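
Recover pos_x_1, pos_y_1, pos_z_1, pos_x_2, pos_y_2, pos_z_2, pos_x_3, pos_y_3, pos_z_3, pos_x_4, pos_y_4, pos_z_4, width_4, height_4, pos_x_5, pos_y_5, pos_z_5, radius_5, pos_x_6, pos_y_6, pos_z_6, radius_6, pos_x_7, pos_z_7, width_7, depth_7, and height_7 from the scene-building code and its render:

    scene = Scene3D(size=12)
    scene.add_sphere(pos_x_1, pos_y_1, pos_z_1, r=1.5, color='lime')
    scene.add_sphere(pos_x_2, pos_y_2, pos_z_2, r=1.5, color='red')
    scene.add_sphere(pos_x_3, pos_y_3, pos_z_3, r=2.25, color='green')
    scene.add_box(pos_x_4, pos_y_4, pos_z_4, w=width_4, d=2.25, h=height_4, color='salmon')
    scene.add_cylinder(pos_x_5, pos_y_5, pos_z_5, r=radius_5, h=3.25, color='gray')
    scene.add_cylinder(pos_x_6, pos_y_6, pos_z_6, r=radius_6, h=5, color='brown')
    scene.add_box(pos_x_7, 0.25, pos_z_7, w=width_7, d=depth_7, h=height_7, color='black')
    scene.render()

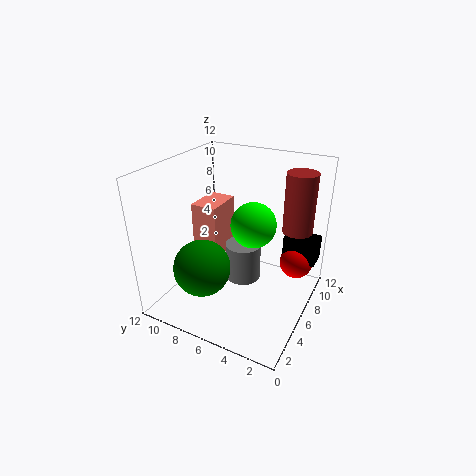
pos_x_1 = 2.5
pos_y_1 = 3
pos_z_1 = 9.5
pos_x_2 = 10
pos_y_2 = 2
pos_z_2 = 2.5
pos_x_3 = 2.75
pos_y_3 = 7.5
pos_z_3 = 4.5
pos_x_4 = 5.25
pos_y_4 = 7.75
pos_z_4 = 3.75
width_4 = 3.25
height_4 = 4.75
pos_x_5 = 6.5
pos_y_5 = 5.75
pos_z_5 = 2
radius_5 = 1.5
pos_x_6 = 8.5
pos_y_6 = 1.75
pos_z_6 = 6.5
radius_6 = 1.25
pos_x_7 = 9.5
pos_z_7 = 2.75
width_7 = 2
depth_7 = 3
height_7 = 2.25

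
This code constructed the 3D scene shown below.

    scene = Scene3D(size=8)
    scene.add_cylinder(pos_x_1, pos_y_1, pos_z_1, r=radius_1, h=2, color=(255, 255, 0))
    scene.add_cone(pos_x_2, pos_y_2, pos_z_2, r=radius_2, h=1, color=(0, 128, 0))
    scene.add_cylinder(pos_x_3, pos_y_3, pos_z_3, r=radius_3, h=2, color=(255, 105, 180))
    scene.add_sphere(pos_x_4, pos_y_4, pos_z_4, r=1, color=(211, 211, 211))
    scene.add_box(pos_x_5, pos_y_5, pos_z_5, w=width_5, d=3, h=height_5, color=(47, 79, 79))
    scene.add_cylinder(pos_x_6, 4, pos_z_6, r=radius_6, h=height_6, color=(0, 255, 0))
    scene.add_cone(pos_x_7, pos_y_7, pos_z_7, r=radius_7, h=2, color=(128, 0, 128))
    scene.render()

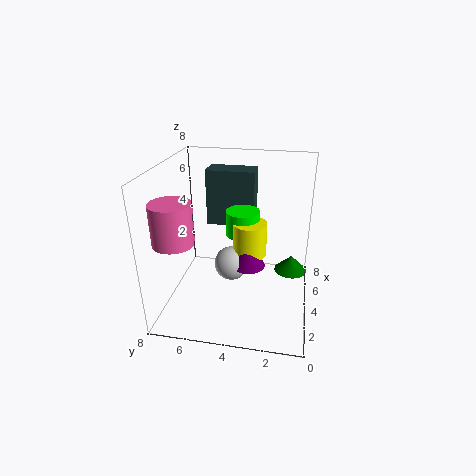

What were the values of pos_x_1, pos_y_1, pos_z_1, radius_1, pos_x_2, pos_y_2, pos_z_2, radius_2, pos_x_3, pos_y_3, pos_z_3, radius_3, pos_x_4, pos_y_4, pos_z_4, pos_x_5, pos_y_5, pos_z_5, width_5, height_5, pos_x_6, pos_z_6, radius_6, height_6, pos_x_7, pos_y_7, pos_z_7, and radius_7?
pos_x_1 = 5
pos_y_1 = 3.5
pos_z_1 = 2.5
radius_1 = 1
pos_x_2 = 6
pos_y_2 = 1
pos_z_2 = 1
radius_2 = 1
pos_x_3 = 1
pos_y_3 = 6.5
pos_z_3 = 5
radius_3 = 1
pos_x_4 = 4.5
pos_y_4 = 4.5
pos_z_4 = 2
pos_x_5 = 6.5
pos_y_5 = 3.5
pos_z_5 = 3.5
width_5 = 1.5
height_5 = 3.5
pos_x_6 = 5.5
pos_z_6 = 3.5
radius_6 = 1
height_6 = 1.5
pos_x_7 = 4.5
pos_y_7 = 3.5
pos_z_7 = 2
radius_7 = 1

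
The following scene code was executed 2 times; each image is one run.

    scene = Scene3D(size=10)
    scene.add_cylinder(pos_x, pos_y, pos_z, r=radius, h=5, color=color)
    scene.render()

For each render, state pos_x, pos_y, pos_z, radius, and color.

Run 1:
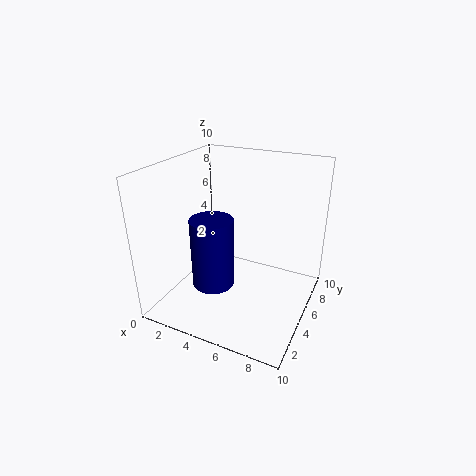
pos_x = 3.5
pos_y = 4
pos_z = 1.5
radius = 1.5
color = 'navy'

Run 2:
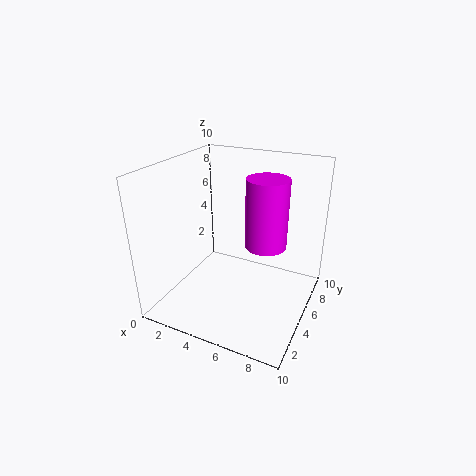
pos_x = 6.5
pos_y = 6.5
pos_z = 4
radius = 1.5
color = 'magenta'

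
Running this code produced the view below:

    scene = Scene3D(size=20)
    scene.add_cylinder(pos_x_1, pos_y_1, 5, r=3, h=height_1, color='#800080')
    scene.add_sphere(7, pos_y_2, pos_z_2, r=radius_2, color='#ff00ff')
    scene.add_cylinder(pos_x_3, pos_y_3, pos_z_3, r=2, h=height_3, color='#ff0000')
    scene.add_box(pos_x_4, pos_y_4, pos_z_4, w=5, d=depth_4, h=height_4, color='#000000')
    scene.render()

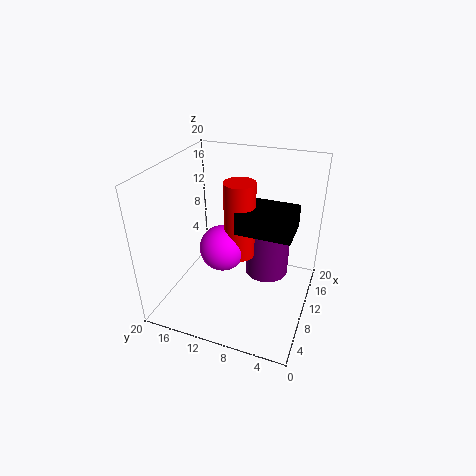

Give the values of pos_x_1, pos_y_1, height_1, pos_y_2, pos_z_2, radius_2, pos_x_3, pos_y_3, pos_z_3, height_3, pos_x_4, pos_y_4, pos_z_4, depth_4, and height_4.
pos_x_1 = 11; pos_y_1 = 6; height_1 = 7; pos_y_2 = 11; pos_z_2 = 10; radius_2 = 3; pos_x_3 = 8; pos_y_3 = 9; pos_z_3 = 9; height_3 = 10; pos_x_4 = 6; pos_y_4 = 2; pos_z_4 = 13; depth_4 = 7; height_4 = 3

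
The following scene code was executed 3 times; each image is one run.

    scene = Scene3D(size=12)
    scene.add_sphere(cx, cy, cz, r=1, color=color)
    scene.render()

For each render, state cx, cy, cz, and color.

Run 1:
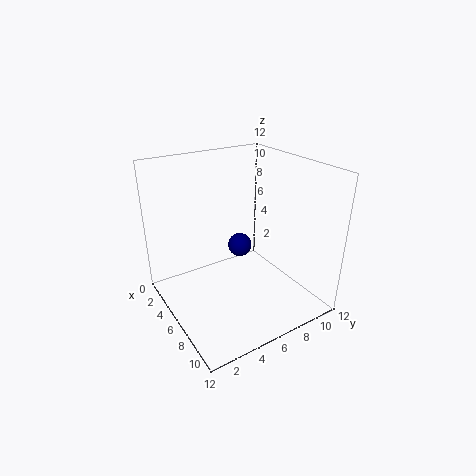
cx = 5.5, cy = 6.5, cz = 5, color = 'navy'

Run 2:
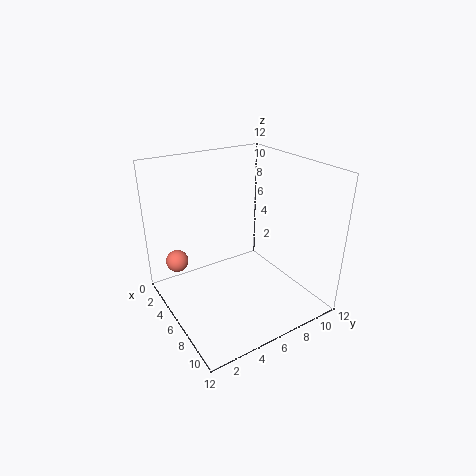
cx = 2, cy = 2, cz = 3, color = 'salmon'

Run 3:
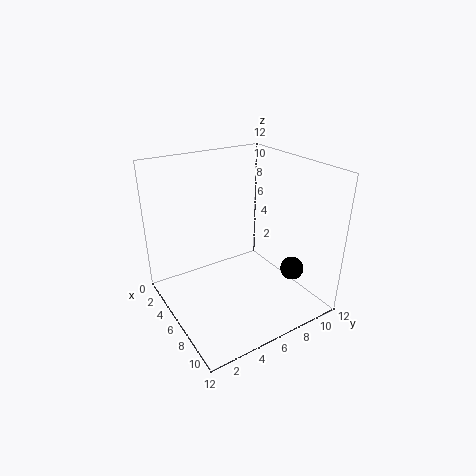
cx = 8.5, cy = 10, cz = 3, color = 'black'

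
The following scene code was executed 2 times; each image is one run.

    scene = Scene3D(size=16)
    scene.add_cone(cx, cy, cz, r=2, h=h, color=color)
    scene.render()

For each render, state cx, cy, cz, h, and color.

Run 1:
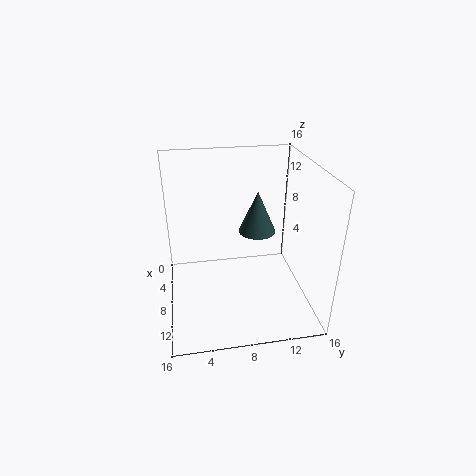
cx = 8.5; cy = 10; cz = 9; h = 4.5; color = 'darkslategray'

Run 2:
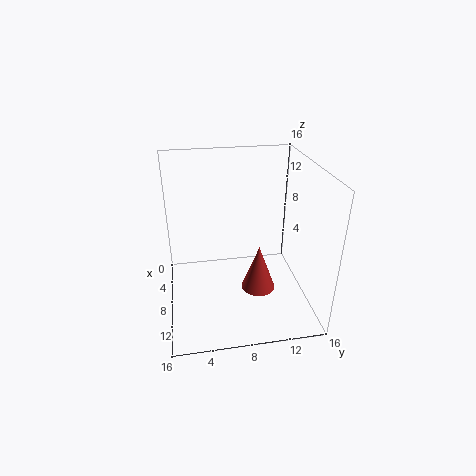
cx = 8; cy = 10.5; cz = 1; h = 5.5; color = 'brown'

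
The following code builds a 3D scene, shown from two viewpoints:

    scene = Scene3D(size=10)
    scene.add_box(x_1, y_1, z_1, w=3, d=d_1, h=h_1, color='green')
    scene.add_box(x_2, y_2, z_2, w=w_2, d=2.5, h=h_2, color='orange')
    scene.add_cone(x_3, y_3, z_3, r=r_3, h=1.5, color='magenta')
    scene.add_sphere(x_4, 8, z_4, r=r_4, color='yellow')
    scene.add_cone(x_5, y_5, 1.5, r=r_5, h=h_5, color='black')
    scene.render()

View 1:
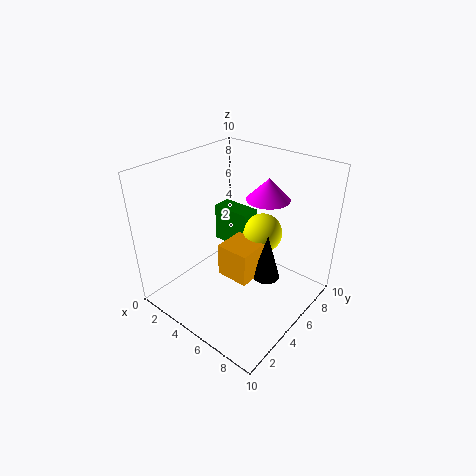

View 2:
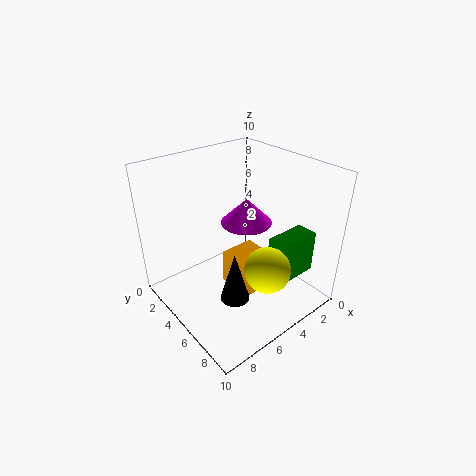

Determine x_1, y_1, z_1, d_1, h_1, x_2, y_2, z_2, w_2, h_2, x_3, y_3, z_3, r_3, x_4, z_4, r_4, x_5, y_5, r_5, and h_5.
x_1 = 1, y_1 = 7, z_1 = 2.5, d_1 = 1.5, h_1 = 3, x_2 = 3.5, y_2 = 4.5, z_2 = 1.5, w_2 = 2.5, h_2 = 2.5, x_3 = 6, y_3 = 7, z_3 = 7.5, r_3 = 1.5, x_4 = 5, z_4 = 4, r_4 = 1.5, x_5 = 6.5, y_5 = 6.5, r_5 = 1, h_5 = 3.5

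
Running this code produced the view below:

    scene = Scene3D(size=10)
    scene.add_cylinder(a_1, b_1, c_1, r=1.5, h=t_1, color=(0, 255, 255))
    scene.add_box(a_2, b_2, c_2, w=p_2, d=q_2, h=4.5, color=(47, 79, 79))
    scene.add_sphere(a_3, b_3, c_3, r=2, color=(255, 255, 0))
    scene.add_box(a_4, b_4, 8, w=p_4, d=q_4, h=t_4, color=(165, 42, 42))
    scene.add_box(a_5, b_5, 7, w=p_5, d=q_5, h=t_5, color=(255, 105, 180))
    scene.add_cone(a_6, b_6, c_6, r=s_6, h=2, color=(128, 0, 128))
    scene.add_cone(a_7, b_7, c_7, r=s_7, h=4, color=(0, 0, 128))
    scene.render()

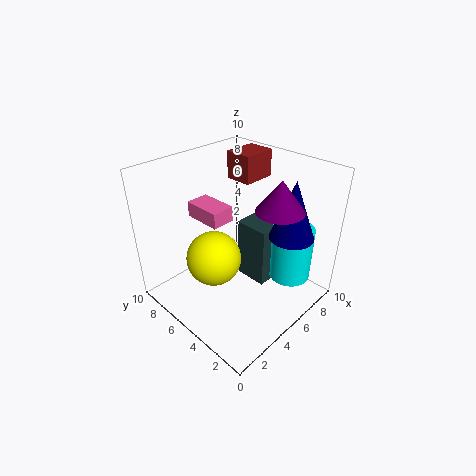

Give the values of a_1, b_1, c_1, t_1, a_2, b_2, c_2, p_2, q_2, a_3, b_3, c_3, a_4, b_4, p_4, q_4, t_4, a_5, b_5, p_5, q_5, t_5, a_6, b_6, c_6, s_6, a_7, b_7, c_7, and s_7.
a_1 = 8
b_1 = 2.5
c_1 = 1.5
t_1 = 4
a_2 = 6
b_2 = 3.5
c_2 = 1
p_2 = 2
q_2 = 2.5
a_3 = 4
b_3 = 6.5
c_3 = 3
a_4 = 7
b_4 = 6
p_4 = 2.5
q_4 = 2
t_4 = 2
a_5 = 2.5
b_5 = 4.5
p_5 = 1.5
q_5 = 2.5
t_5 = 1
a_6 = 5.5
b_6 = 2
c_6 = 8
s_6 = 1.5
a_7 = 7
b_7 = 2
c_7 = 5.5
s_7 = 1.5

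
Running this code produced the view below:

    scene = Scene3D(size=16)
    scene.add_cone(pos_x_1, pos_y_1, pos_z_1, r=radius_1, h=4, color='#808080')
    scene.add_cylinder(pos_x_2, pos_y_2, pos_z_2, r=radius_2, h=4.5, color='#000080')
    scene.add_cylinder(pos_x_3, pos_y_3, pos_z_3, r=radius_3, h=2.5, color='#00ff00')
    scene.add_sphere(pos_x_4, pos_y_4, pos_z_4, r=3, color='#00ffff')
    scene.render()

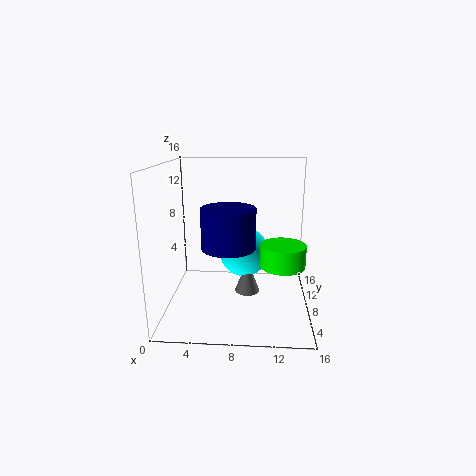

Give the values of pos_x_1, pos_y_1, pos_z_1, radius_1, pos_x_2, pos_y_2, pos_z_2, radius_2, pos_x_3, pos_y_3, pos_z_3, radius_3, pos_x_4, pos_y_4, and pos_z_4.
pos_x_1 = 9; pos_y_1 = 10; pos_z_1 = 0.5; radius_1 = 1.5; pos_x_2 = 7; pos_y_2 = 7.5; pos_z_2 = 7; radius_2 = 3; pos_x_3 = 13; pos_y_3 = 7.5; pos_z_3 = 5; radius_3 = 2.5; pos_x_4 = 8.5; pos_y_4 = 11.5; pos_z_4 = 5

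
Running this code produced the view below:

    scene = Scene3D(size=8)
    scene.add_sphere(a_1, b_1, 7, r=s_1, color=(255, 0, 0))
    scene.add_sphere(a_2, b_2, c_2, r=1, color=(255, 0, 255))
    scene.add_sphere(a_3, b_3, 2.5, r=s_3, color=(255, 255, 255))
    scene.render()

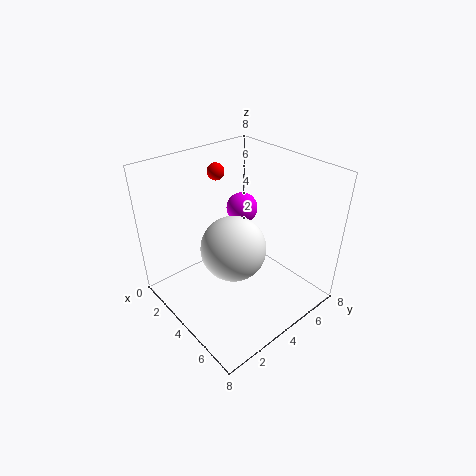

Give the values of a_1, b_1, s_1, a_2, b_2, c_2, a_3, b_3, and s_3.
a_1 = 1.5
b_1 = 4.5
s_1 = 0.5
a_2 = 1.5
b_2 = 6.5
c_2 = 4
a_3 = 3
b_3 = 4.5
s_3 = 2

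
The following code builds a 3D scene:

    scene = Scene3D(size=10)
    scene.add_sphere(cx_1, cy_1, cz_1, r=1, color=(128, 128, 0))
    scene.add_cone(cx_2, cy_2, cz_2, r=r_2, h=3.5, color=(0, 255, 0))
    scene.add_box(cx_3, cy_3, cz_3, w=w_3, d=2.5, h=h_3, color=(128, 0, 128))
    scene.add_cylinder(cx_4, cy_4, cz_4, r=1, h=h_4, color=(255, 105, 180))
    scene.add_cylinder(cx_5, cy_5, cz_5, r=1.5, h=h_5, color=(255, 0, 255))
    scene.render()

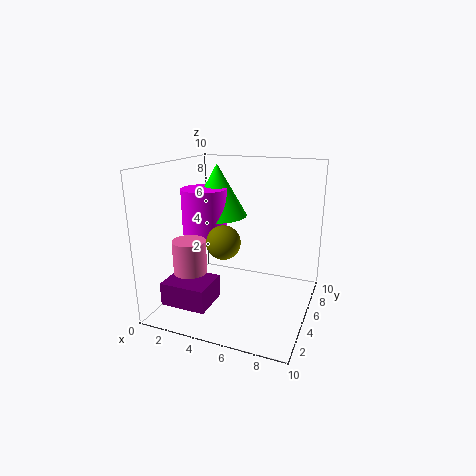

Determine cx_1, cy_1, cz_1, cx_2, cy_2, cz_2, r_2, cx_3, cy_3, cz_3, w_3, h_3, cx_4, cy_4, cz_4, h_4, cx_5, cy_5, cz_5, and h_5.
cx_1 = 5.5; cy_1 = 1.5; cz_1 = 6; cx_2 = 3.5; cy_2 = 5; cz_2 = 6.5; r_2 = 2; cx_3 = 1.5; cy_3 = 0.5; cz_3 = 1.5; w_3 = 3; h_3 = 1.5; cx_4 = 3.5; cy_4 = 1; cz_4 = 4; h_4 = 2; cx_5 = 3; cy_5 = 4; cz_5 = 5.5; h_5 = 3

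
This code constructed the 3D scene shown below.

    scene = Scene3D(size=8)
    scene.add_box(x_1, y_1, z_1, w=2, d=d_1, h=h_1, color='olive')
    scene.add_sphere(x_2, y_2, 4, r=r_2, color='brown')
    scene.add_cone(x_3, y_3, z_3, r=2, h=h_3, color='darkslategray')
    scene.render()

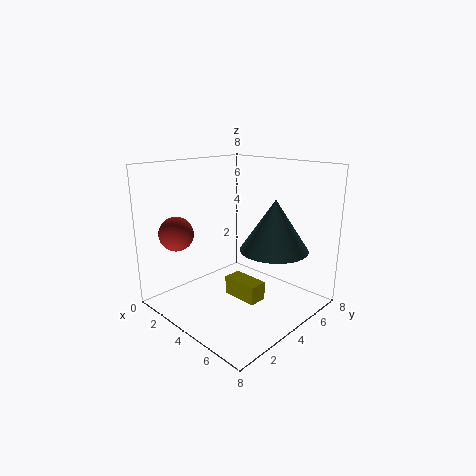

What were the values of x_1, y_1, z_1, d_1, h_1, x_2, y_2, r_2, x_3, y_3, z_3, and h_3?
x_1 = 4; y_1 = 3; z_1 = 1; d_1 = 1; h_1 = 1; x_2 = 1; y_2 = 2; r_2 = 1; x_3 = 5; y_3 = 6; z_3 = 3; h_3 = 3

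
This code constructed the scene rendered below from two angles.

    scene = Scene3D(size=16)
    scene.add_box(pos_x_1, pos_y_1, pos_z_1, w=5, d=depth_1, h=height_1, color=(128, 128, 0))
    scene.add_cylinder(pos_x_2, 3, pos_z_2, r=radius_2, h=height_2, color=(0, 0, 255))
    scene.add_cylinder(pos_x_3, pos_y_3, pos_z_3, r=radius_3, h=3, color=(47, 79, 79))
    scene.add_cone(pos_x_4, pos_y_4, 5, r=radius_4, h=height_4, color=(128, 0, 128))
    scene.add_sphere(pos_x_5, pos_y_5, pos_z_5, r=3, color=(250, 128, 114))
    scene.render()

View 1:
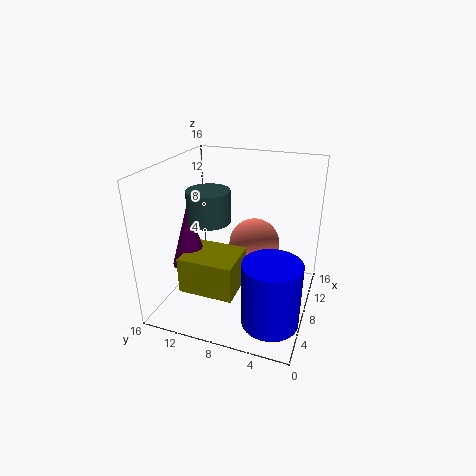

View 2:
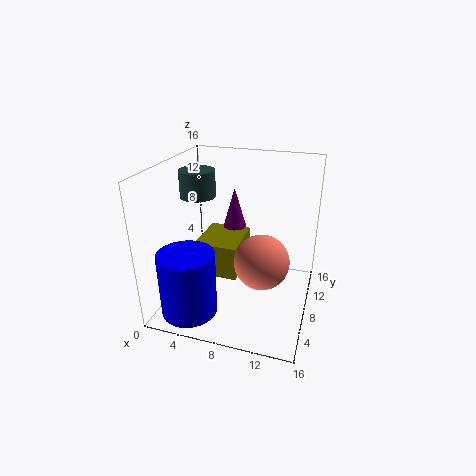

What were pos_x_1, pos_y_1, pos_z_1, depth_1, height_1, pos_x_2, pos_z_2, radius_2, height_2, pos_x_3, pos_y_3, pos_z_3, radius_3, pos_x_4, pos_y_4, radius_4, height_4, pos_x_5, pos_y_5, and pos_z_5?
pos_x_1 = 3; pos_y_1 = 7; pos_z_1 = 3; depth_1 = 6; height_1 = 4; pos_x_2 = 4; pos_z_2 = 1; radius_2 = 3; height_2 = 7; pos_x_3 = 3; pos_y_3 = 9; pos_z_3 = 12; radius_3 = 2; pos_x_4 = 6; pos_y_4 = 13; radius_4 = 2; height_4 = 7; pos_x_5 = 11; pos_y_5 = 7; pos_z_5 = 6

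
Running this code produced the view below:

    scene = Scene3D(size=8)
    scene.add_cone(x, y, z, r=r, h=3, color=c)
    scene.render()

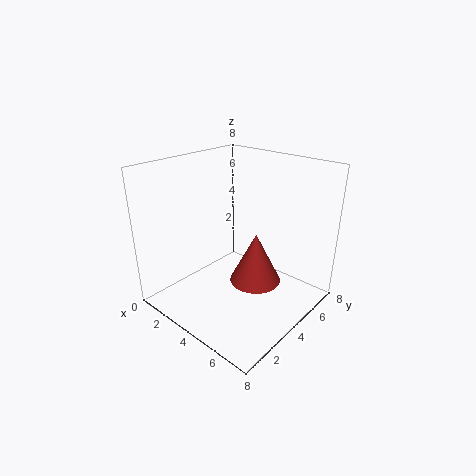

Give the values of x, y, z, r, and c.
x = 4.5, y = 5, z = 1, r = 1.5, c = 'brown'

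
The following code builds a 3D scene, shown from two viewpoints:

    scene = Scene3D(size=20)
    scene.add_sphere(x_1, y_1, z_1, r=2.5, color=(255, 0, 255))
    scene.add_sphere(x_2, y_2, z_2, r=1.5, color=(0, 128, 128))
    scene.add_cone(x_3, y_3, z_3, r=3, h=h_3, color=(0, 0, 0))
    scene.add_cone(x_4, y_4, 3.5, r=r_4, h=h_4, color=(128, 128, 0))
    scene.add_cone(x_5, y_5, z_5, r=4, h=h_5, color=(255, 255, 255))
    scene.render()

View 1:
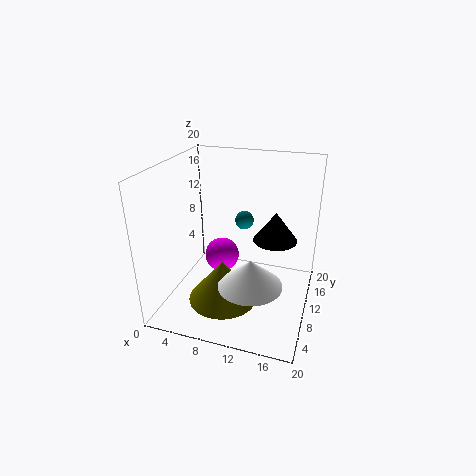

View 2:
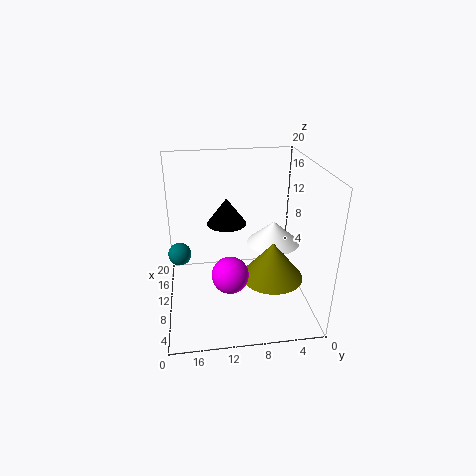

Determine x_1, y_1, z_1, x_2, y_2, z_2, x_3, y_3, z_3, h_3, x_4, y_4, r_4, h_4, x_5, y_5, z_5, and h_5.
x_1 = 7
y_1 = 11.5
z_1 = 6
x_2 = 8.5
y_2 = 18
z_2 = 9
x_3 = 15
y_3 = 11
z_3 = 10
h_3 = 4
x_4 = 9.5
y_4 = 5
r_4 = 4.5
h_4 = 5.5
x_5 = 13.5
y_5 = 4
z_5 = 7
h_5 = 3.5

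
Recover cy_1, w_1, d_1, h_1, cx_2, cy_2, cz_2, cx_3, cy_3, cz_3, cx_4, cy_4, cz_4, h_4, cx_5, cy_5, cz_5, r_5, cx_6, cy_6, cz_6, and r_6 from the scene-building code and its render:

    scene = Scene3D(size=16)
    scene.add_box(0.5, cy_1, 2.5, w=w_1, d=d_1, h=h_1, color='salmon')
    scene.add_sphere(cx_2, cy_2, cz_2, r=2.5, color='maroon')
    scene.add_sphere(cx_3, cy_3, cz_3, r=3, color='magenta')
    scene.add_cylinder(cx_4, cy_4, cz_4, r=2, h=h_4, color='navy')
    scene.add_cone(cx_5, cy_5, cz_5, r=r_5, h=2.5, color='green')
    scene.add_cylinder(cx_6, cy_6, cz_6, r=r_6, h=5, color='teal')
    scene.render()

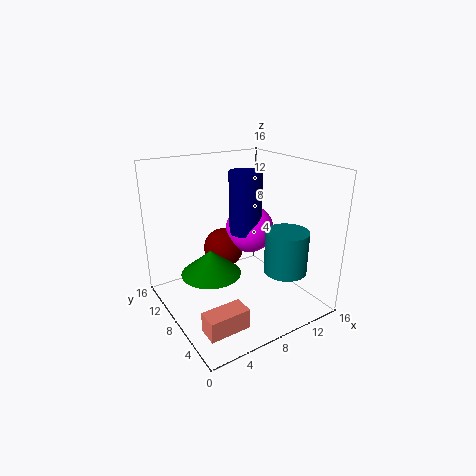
cy_1 = 0.5, w_1 = 4, d_1 = 2, h_1 = 2, cx_2 = 9, cy_2 = 13, cz_2 = 4.5, cx_3 = 12, cy_3 = 11.5, cz_3 = 7, cx_4 = 11, cy_4 = 11, cz_4 = 7, h_4 = 7.5, cx_5 = 3.5, cy_5 = 6, cz_5 = 6, r_5 = 3, cx_6 = 13, cy_6 = 5.5, cz_6 = 3.5, r_6 = 2.5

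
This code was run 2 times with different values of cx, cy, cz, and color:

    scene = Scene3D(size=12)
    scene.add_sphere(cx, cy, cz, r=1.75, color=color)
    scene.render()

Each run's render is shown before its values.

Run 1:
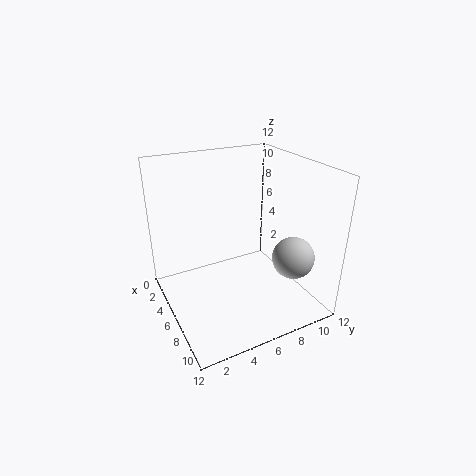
cx = 8.75, cy = 9.75, cz = 4.5, color = 'lightgray'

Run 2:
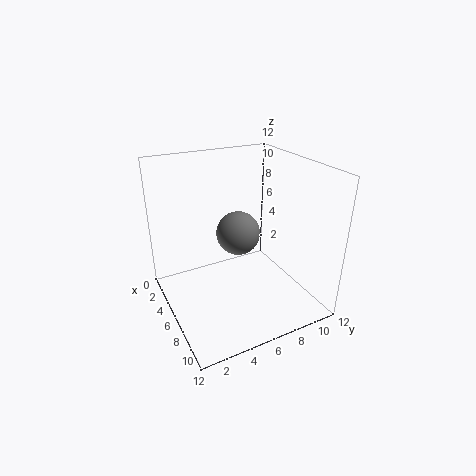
cx = 6.5, cy = 5.75, cz = 6.75, color = 'gray'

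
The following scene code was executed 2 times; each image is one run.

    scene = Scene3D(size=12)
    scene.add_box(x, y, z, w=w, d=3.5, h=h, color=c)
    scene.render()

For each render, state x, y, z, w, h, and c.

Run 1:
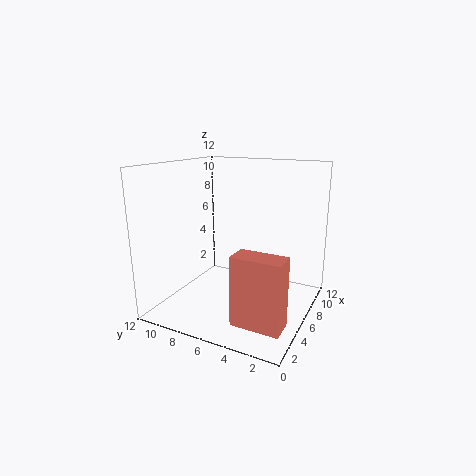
x = 0.25
y = 0.25
z = 1.75
w = 1.75
h = 5
c = 'salmon'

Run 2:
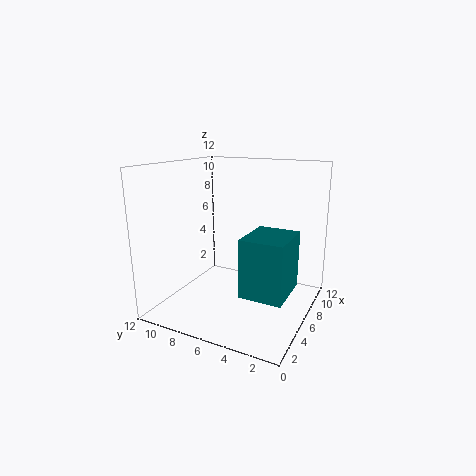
x = 3.5
y = 1.25
z = 2
w = 4.25
h = 4.75
c = 'teal'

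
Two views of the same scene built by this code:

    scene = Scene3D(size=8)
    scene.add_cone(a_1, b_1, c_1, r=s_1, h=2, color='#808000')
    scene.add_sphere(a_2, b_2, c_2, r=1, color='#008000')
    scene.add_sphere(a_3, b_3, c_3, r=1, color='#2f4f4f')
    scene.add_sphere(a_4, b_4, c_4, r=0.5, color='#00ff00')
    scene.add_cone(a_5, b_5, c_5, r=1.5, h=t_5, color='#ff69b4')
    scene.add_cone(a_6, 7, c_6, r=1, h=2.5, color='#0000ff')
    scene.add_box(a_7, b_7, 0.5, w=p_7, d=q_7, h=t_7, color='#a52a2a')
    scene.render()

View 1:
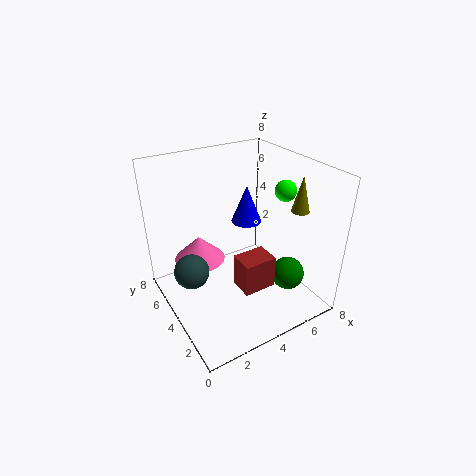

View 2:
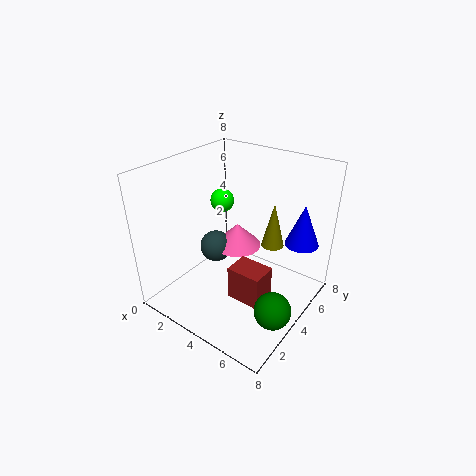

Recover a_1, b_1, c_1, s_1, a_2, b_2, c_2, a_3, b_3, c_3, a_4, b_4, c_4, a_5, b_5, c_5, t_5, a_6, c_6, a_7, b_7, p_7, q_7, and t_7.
a_1 = 7; b_1 = 2.5; c_1 = 5.5; s_1 = 0.5; a_2 = 7; b_2 = 3; c_2 = 1; a_3 = 1.5; b_3 = 5; c_3 = 2; a_4 = 5; b_4 = 1.5; c_4 = 7.5; a_5 = 2.5; b_5 = 6; c_5 = 2; t_5 = 1.5; a_6 = 6.5; c_6 = 3; a_7 = 4; b_7 = 3; p_7 = 2; q_7 = 1.5; t_7 = 2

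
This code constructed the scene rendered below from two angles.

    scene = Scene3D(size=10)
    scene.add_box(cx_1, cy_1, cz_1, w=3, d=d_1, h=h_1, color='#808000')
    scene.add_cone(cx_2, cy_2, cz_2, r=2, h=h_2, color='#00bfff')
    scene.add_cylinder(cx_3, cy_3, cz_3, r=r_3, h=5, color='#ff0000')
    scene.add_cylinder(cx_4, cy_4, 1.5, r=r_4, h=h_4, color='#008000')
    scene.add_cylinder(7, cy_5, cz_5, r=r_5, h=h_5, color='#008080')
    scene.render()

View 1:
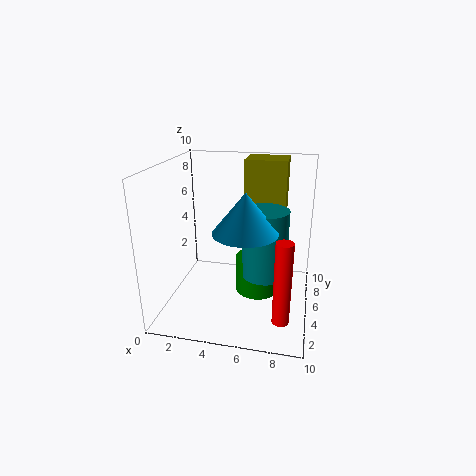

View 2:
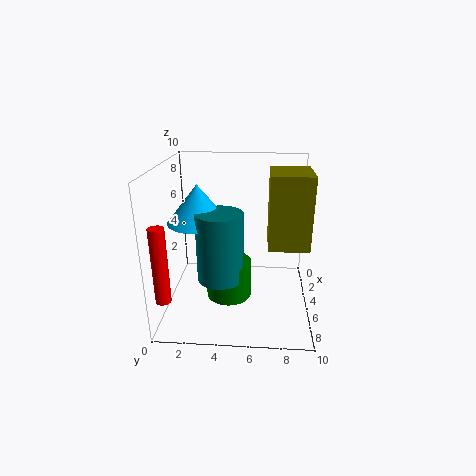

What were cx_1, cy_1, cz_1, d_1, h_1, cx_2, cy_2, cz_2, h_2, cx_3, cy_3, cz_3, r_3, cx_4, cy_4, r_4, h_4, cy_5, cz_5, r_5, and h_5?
cx_1 = 5
cy_1 = 7
cz_1 = 5.5
d_1 = 2.5
h_1 = 4.5
cx_2 = 6
cy_2 = 2.5
cz_2 = 6.5
h_2 = 2.5
cx_3 = 8.5
cy_3 = 0.5
cz_3 = 2
r_3 = 0.5
cx_4 = 6.5
cy_4 = 4.5
r_4 = 1.5
h_4 = 2.5
cy_5 = 4
cz_5 = 3
r_5 = 1.5
h_5 = 4.5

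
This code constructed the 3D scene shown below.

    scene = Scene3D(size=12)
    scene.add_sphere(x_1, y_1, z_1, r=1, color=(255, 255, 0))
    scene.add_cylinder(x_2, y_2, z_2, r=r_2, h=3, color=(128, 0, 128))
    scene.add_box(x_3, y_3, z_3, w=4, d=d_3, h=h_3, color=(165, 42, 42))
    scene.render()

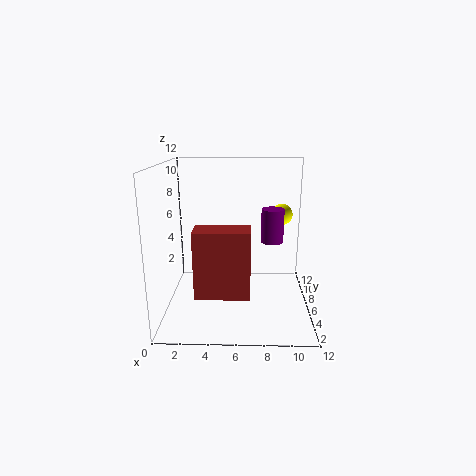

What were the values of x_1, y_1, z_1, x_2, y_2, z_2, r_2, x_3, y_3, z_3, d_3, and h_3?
x_1 = 10, y_1 = 10, z_1 = 7, x_2 = 9, y_2 = 8, z_2 = 5, r_2 = 1, x_3 = 3, y_3 = 1, z_3 = 3, d_3 = 2, h_3 = 5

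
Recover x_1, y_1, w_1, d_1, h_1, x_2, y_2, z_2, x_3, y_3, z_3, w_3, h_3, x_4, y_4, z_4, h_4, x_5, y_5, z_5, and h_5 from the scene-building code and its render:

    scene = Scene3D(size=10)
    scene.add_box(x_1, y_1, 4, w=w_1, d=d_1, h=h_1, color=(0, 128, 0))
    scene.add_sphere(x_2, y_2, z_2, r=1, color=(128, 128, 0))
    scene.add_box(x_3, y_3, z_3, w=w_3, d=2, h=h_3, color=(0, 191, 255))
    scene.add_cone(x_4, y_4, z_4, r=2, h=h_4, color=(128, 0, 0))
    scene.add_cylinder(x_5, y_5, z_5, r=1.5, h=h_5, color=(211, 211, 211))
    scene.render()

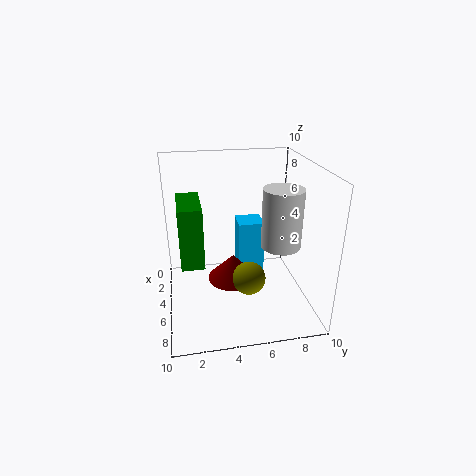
x_1 = 3.5
y_1 = 1
w_1 = 3.5
d_1 = 1.5
h_1 = 4
x_2 = 8.5
y_2 = 5
z_2 = 4
x_3 = 1
y_3 = 5.5
z_3 = 0.5
w_3 = 2
h_3 = 4.5
x_4 = 3
y_4 = 5
z_4 = 0.5
h_4 = 2
x_5 = 4
y_5 = 8.5
z_5 = 3.5
h_5 = 4.5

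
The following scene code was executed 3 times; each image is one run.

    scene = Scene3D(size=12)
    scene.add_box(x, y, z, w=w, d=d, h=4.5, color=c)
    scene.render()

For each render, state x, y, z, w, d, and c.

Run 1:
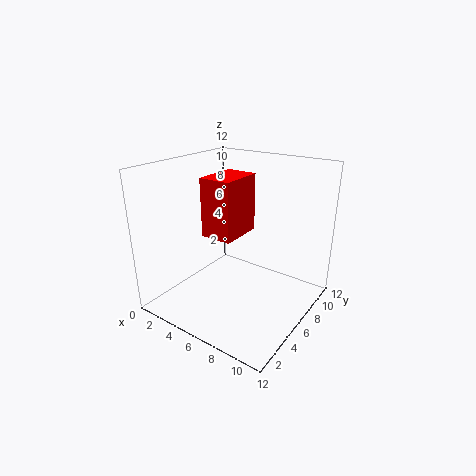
x = 4.75; y = 3; z = 7; w = 2.5; d = 3.5; c = 'red'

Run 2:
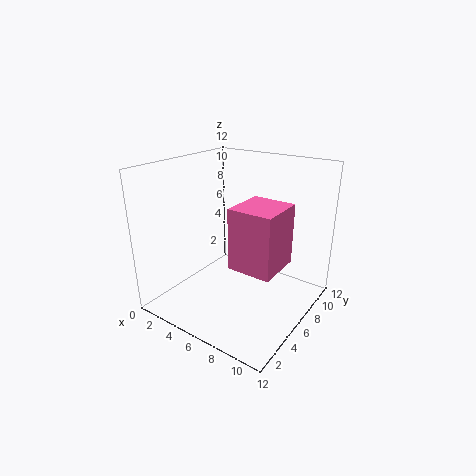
x = 7.75; y = 2.25; z = 5.5; w = 3.25; d = 3.5; c = 'hotpink'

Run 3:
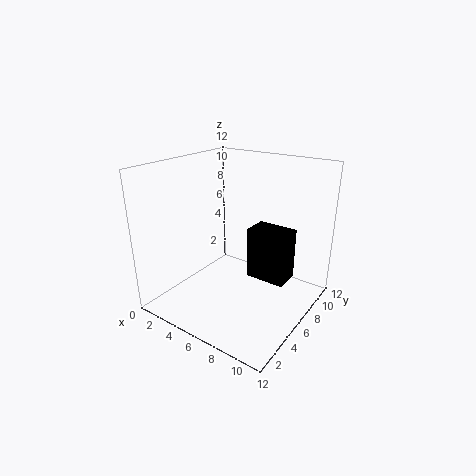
x = 6.25; y = 7; z = 2; w = 3.5; d = 2.25; c = 'black'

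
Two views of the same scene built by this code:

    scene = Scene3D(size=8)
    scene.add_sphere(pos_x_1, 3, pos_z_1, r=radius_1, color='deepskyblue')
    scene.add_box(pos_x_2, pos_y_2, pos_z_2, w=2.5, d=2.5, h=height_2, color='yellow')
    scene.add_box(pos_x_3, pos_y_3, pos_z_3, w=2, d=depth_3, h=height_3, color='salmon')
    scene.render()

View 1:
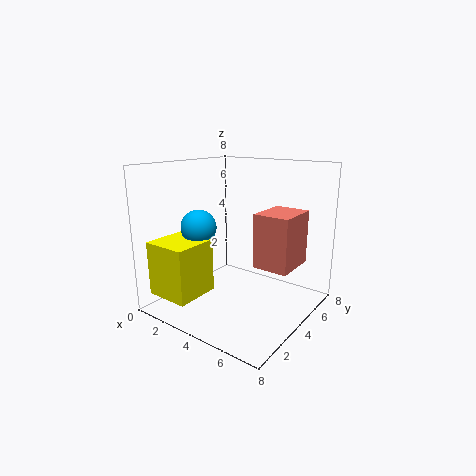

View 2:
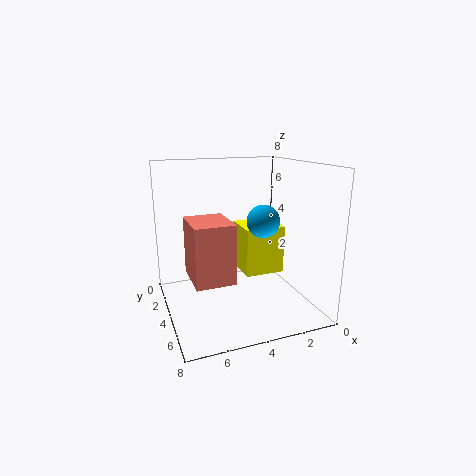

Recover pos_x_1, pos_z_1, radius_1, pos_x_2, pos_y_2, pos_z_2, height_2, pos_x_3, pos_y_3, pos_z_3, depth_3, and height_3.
pos_x_1 = 2
pos_z_1 = 4.5
radius_1 = 1
pos_x_2 = 0.5
pos_y_2 = 0.5
pos_z_2 = 1
height_2 = 3
pos_x_3 = 5
pos_y_3 = 4
pos_z_3 = 2.5
depth_3 = 2.5
height_3 = 3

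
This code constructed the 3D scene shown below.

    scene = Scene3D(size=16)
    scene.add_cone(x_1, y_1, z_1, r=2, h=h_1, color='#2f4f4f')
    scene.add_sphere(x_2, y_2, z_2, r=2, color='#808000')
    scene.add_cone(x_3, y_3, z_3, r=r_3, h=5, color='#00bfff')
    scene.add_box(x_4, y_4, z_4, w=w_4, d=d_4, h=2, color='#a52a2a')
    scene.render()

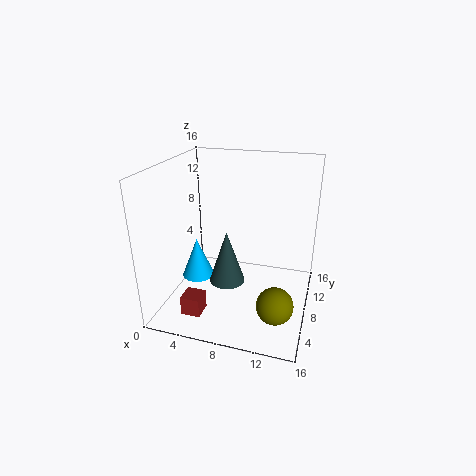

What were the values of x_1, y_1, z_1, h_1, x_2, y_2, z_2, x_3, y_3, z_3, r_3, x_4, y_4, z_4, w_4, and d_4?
x_1 = 7, y_1 = 7, z_1 = 3, h_1 = 6, x_2 = 13, y_2 = 5, z_2 = 2, x_3 = 2, y_3 = 10, z_3 = 1, r_3 = 2, x_4 = 4, y_4 = 1, z_4 = 2, w_4 = 2, d_4 = 2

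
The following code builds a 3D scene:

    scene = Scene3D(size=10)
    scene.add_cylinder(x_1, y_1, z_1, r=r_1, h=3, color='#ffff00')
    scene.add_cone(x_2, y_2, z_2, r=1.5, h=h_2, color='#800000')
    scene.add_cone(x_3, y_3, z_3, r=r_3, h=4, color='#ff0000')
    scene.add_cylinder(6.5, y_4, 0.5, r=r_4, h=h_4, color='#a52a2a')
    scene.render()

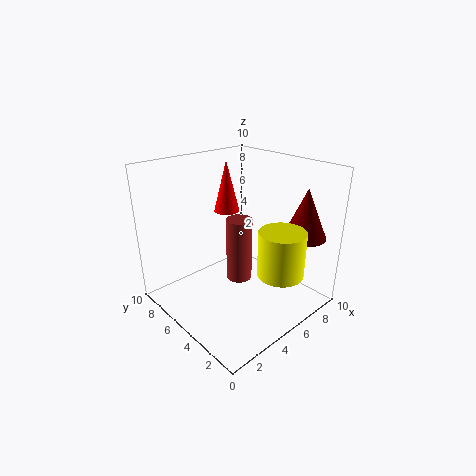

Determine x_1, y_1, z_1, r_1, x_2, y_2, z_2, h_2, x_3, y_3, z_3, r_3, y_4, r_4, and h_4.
x_1 = 5.5; y_1 = 1.5; z_1 = 3.5; r_1 = 1.5; x_2 = 8.5; y_2 = 2; z_2 = 5; h_2 = 3.5; x_3 = 7; y_3 = 8.5; z_3 = 5.5; r_3 = 1; y_4 = 6.5; r_4 = 1; h_4 = 5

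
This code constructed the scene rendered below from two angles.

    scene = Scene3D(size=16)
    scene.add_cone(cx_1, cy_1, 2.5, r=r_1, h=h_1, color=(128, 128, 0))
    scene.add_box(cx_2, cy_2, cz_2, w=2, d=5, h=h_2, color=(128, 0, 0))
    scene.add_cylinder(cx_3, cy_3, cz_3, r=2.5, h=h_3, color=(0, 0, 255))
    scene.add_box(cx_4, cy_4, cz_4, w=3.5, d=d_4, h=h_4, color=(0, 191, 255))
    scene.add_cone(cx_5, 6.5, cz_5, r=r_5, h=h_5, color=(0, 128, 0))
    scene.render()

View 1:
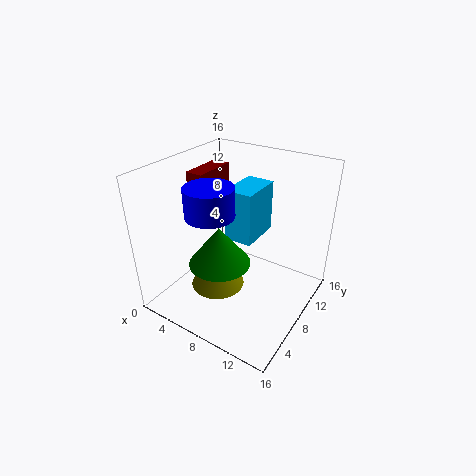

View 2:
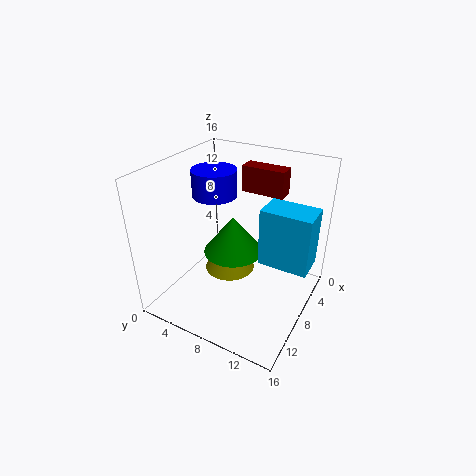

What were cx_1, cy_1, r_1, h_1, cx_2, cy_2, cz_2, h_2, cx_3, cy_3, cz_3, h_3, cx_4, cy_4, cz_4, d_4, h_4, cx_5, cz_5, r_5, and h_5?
cx_1 = 6.5
cy_1 = 6
r_1 = 3
h_1 = 4
cx_2 = 2.5
cy_2 = 6.5
cz_2 = 12
h_2 = 3
cx_3 = 7
cy_3 = 4.5
cz_3 = 12
h_3 = 3
cx_4 = 4.5
cy_4 = 10.5
cz_4 = 5.5
d_4 = 5.5
h_4 = 6.5
cx_5 = 6.5
cz_5 = 5
r_5 = 3.5
h_5 = 4.5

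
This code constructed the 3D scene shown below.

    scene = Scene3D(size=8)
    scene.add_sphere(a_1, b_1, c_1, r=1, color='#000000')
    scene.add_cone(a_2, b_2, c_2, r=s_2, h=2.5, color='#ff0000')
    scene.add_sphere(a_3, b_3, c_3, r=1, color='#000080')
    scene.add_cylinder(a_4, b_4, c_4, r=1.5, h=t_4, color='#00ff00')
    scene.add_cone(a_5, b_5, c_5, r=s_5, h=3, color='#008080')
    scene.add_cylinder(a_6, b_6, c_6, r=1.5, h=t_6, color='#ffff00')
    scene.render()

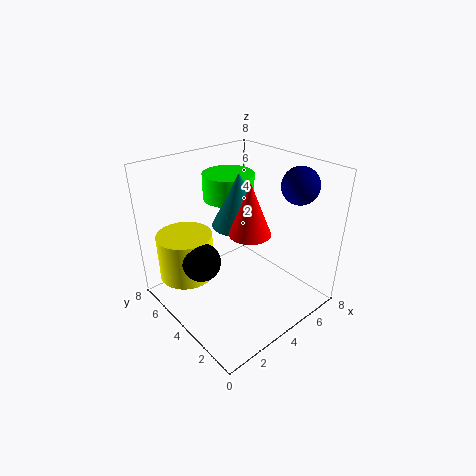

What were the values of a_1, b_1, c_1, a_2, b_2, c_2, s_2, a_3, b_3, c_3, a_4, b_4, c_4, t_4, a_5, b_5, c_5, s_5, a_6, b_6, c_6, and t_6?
a_1 = 1.5; b_1 = 4; c_1 = 3.5; a_2 = 3; b_2 = 2; c_2 = 5.5; s_2 = 1; a_3 = 6.5; b_3 = 2; c_3 = 7; a_4 = 5; b_4 = 6; c_4 = 5.5; t_4 = 1.5; a_5 = 4.5; b_5 = 4.5; c_5 = 4.5; s_5 = 1.5; a_6 = 1.5; b_6 = 5.5; c_6 = 2; t_6 = 2.5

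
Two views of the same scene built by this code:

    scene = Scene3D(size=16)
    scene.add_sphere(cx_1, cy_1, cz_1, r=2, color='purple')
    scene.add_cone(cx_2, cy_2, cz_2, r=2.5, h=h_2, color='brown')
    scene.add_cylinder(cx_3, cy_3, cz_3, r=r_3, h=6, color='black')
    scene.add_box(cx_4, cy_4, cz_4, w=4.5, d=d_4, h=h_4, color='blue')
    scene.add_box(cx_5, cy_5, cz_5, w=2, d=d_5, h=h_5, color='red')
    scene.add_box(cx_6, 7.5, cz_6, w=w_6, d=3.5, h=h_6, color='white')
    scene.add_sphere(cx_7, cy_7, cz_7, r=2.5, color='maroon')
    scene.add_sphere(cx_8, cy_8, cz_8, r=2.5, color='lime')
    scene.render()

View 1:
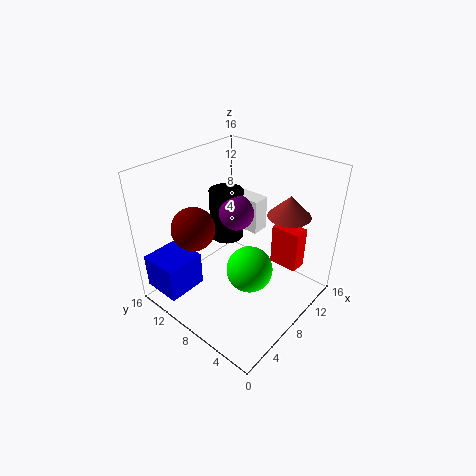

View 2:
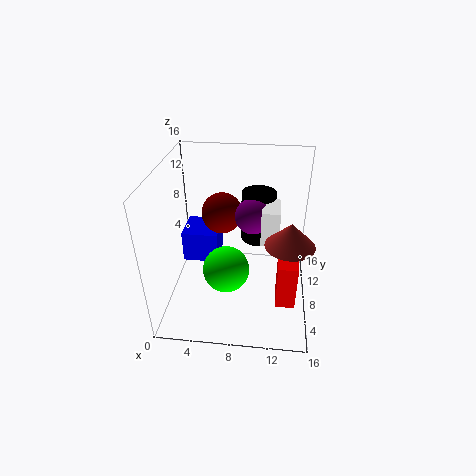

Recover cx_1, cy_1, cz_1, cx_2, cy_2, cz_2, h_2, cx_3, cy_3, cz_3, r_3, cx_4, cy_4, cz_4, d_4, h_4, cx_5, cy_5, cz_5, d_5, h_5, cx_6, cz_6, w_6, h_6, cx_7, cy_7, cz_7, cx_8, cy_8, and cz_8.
cx_1 = 9.5, cy_1 = 9.5, cz_1 = 10, cx_2 = 13.5, cy_2 = 5, cz_2 = 9.5, h_2 = 2.5, cx_3 = 10, cy_3 = 11.5, cz_3 = 6, r_3 = 2, cx_4 = 0.5, cy_4 = 11, cz_4 = 2, d_4 = 4.5, h_4 = 4, cx_5 = 12.5, cy_5 = 3, cz_5 = 3, d_5 = 3.5, h_5 = 5, cx_6 = 10.5, cz_6 = 7.5, w_6 = 2, h_6 = 4, cx_7 = 5.5, cy_7 = 12.5, cz_7 = 8.5, cx_8 = 7, cy_8 = 5.5, cz_8 = 5.5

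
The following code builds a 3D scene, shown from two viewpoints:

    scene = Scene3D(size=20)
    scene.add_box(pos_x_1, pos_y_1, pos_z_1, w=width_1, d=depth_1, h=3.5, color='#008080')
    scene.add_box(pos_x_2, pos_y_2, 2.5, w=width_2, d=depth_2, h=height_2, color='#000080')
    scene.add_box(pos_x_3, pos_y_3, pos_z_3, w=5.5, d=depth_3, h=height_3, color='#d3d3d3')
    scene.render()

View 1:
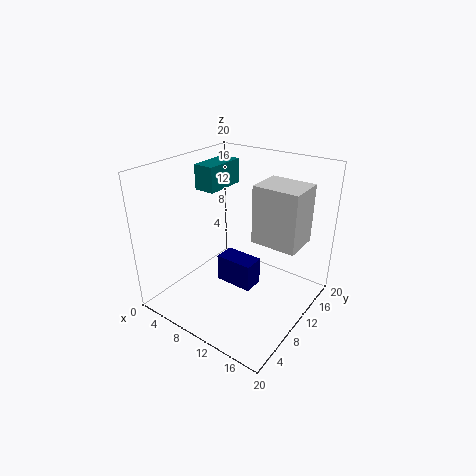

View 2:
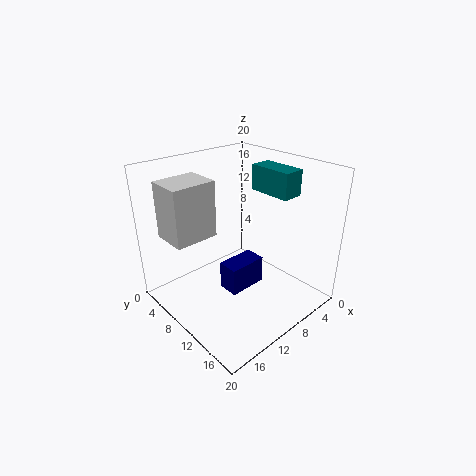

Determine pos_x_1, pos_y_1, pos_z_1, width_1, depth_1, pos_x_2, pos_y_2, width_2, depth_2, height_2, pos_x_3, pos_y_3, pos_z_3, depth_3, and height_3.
pos_x_1 = 3.5; pos_y_1 = 9; pos_z_1 = 16; width_1 = 3; depth_1 = 6; pos_x_2 = 7; pos_y_2 = 9; width_2 = 5.5; depth_2 = 3; height_2 = 4; pos_x_3 = 14.5; pos_y_3 = 6.5; pos_z_3 = 12.5; depth_3 = 4.5; height_3 = 7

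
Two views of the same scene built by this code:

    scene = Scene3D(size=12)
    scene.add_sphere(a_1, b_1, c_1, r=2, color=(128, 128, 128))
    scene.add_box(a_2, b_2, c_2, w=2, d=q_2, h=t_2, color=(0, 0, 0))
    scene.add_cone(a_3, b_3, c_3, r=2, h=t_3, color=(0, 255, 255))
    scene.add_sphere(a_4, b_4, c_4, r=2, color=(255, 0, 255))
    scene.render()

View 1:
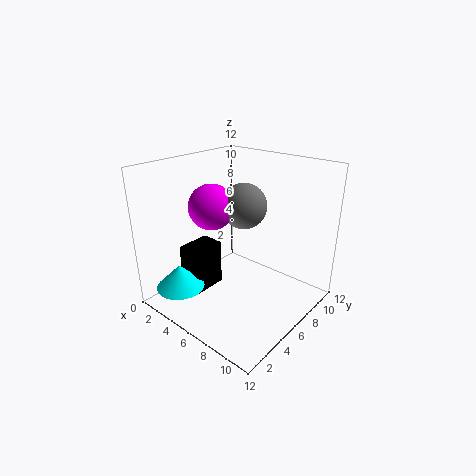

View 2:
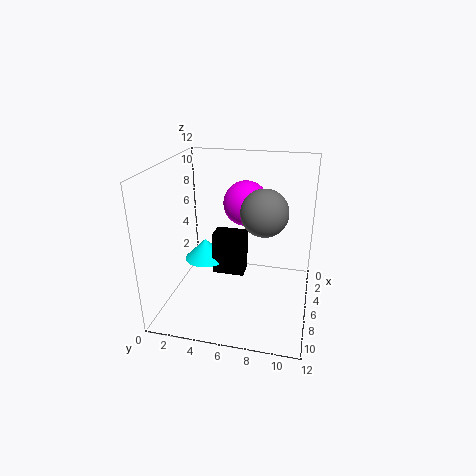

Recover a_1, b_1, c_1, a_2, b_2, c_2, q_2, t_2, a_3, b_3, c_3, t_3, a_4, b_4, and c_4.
a_1 = 5; b_1 = 8; c_1 = 8; a_2 = 2; b_2 = 3; c_2 = 1; q_2 = 3; t_2 = 4; a_3 = 3; b_3 = 2; c_3 = 2; t_3 = 2; a_4 = 3; b_4 = 6; c_4 = 8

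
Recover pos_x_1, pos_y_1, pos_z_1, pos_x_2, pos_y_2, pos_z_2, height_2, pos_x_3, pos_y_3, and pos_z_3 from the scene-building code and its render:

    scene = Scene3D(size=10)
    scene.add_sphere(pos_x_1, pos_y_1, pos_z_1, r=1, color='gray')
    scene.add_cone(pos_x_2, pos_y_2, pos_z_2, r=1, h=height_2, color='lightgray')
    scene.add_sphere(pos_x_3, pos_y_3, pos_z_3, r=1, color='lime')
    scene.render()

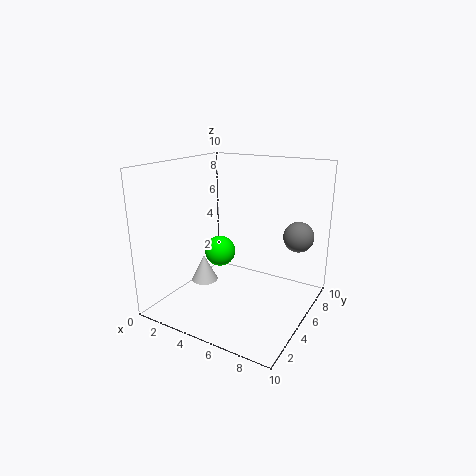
pos_x_1 = 9; pos_y_1 = 6; pos_z_1 = 5.5; pos_x_2 = 2; pos_y_2 = 5; pos_z_2 = 1; height_2 = 2; pos_x_3 = 4.5; pos_y_3 = 3.5; pos_z_3 = 4.5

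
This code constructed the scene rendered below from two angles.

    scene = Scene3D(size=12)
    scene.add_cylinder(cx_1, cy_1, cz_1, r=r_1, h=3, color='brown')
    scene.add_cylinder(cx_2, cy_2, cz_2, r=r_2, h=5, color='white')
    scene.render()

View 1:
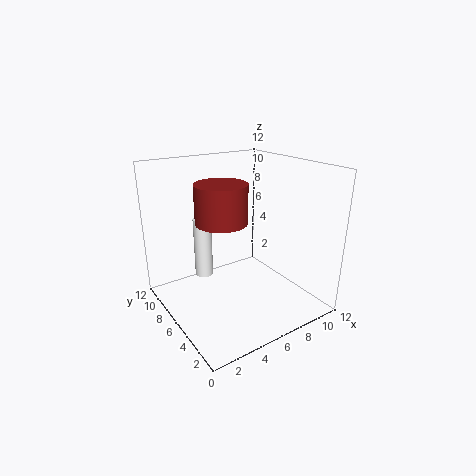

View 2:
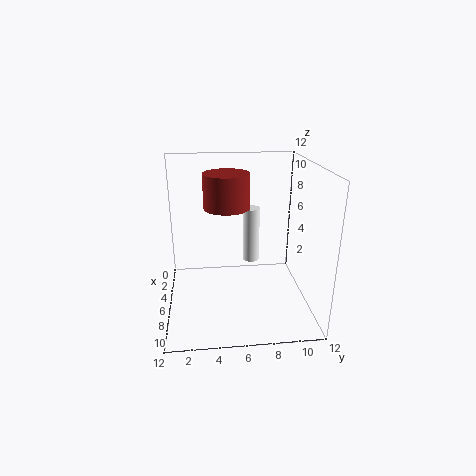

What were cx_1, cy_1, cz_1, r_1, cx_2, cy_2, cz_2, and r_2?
cx_1 = 4; cy_1 = 5.25; cz_1 = 8; r_1 = 2; cx_2 = 3.5; cy_2 = 7.5; cz_2 = 2.75; r_2 = 0.75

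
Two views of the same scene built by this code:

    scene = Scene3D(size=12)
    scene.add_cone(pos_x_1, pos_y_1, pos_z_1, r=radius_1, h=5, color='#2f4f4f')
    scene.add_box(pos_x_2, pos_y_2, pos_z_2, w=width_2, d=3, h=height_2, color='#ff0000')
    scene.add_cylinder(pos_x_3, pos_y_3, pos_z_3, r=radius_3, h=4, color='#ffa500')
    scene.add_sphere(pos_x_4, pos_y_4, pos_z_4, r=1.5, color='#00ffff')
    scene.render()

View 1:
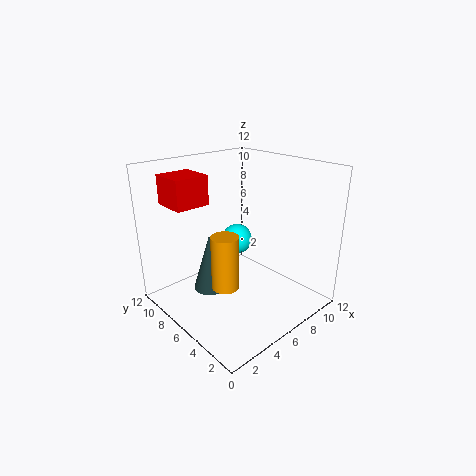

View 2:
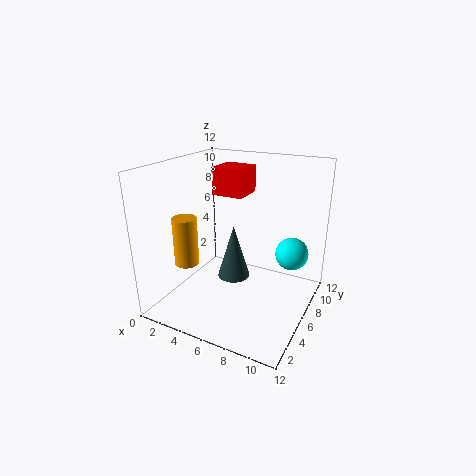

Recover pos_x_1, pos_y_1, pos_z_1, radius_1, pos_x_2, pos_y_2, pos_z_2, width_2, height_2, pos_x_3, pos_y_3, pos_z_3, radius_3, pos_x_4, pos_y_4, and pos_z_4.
pos_x_1 = 4.5, pos_y_1 = 8, pos_z_1 = 1, radius_1 = 1.5, pos_x_2 = 2, pos_y_2 = 8.5, pos_z_2 = 8.5, width_2 = 3, height_2 = 2.5, pos_x_3 = 2.5, pos_y_3 = 3.5, pos_z_3 = 4, radius_3 = 1, pos_x_4 = 9.5, pos_y_4 = 10, pos_z_4 = 3.5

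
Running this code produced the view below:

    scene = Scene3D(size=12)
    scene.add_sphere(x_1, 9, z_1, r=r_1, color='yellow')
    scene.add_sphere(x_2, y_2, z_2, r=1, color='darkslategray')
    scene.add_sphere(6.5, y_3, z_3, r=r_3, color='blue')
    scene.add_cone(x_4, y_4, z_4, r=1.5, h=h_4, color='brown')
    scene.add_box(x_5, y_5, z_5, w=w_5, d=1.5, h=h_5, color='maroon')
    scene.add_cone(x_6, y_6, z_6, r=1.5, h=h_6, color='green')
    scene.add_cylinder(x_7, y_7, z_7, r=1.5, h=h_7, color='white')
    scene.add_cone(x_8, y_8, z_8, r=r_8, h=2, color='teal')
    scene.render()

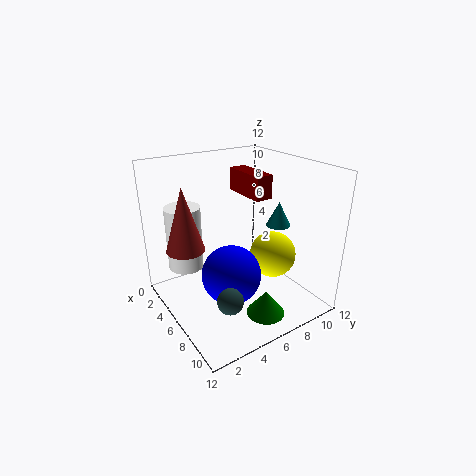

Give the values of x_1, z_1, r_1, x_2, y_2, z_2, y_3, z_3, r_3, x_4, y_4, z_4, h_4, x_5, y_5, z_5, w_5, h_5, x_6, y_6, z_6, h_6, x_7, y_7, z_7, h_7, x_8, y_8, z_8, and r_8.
x_1 = 7
z_1 = 4
r_1 = 2
x_2 = 9.5
y_2 = 3
z_2 = 3
y_3 = 5
z_3 = 3
r_3 = 2.5
x_4 = 5.5
y_4 = 1.5
z_4 = 6
h_4 = 5
x_5 = 2.5
y_5 = 7.5
z_5 = 9
w_5 = 4
h_5 = 2
x_6 = 10
y_6 = 6
z_6 = 1
h_6 = 2
x_7 = 3
y_7 = 2.5
z_7 = 3
h_7 = 5.5
x_8 = 7.5
y_8 = 9
z_8 = 7
r_8 = 1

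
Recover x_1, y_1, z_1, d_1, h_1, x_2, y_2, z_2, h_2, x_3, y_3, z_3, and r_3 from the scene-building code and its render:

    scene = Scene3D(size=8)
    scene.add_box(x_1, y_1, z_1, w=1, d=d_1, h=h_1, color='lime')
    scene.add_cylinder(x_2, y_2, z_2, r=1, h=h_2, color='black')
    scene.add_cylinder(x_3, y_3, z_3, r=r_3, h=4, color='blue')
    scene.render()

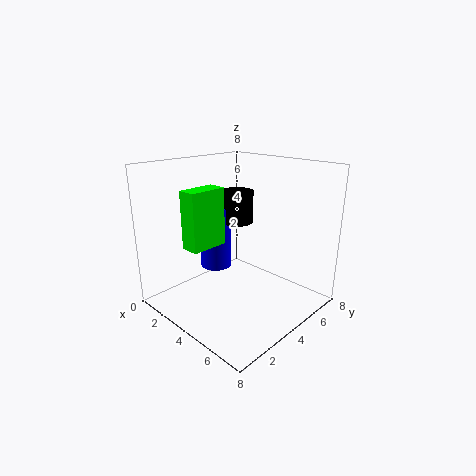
x_1 = 3
y_1 = 1
z_1 = 4
d_1 = 2
h_1 = 3
x_2 = 2
y_2 = 6
z_2 = 4
h_2 = 2
x_3 = 1
y_3 = 5
z_3 = 1
r_3 = 1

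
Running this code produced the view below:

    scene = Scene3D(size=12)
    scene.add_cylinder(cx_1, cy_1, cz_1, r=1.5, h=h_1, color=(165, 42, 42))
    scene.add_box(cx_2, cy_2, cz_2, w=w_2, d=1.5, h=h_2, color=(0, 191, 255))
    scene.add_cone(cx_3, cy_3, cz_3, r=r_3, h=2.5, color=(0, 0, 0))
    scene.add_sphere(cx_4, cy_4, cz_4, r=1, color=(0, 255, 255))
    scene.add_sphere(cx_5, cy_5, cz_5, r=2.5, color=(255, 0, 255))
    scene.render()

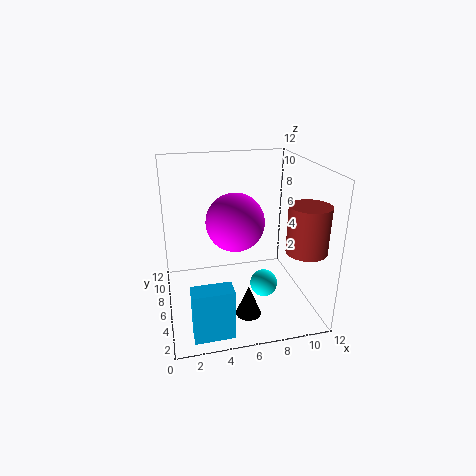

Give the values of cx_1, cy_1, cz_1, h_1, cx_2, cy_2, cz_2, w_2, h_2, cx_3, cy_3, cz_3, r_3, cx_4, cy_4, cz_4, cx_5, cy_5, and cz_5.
cx_1 = 10
cy_1 = 1.5
cz_1 = 6.5
h_1 = 3.5
cx_2 = 1.5
cy_2 = 0.5
cz_2 = 0.5
w_2 = 3
h_2 = 4
cx_3 = 6
cy_3 = 2.5
cz_3 = 1
r_3 = 1
cx_4 = 7
cy_4 = 2
cz_4 = 4
cx_5 = 6
cy_5 = 7
cz_5 = 7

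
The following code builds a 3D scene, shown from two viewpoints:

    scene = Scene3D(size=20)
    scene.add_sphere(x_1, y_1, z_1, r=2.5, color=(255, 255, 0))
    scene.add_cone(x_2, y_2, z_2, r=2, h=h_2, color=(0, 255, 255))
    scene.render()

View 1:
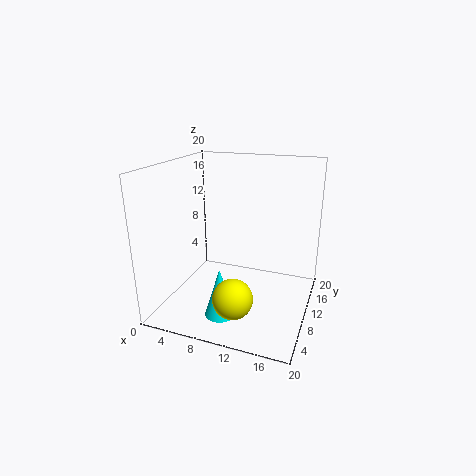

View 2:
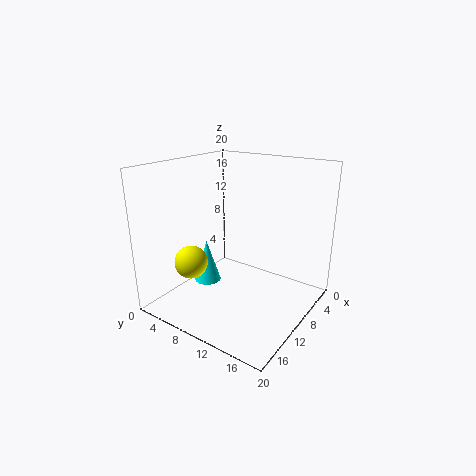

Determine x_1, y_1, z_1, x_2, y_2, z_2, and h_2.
x_1 = 12; y_1 = 2.75; z_1 = 5; x_2 = 9.75; y_2 = 4; z_2 = 1.5; h_2 = 6.5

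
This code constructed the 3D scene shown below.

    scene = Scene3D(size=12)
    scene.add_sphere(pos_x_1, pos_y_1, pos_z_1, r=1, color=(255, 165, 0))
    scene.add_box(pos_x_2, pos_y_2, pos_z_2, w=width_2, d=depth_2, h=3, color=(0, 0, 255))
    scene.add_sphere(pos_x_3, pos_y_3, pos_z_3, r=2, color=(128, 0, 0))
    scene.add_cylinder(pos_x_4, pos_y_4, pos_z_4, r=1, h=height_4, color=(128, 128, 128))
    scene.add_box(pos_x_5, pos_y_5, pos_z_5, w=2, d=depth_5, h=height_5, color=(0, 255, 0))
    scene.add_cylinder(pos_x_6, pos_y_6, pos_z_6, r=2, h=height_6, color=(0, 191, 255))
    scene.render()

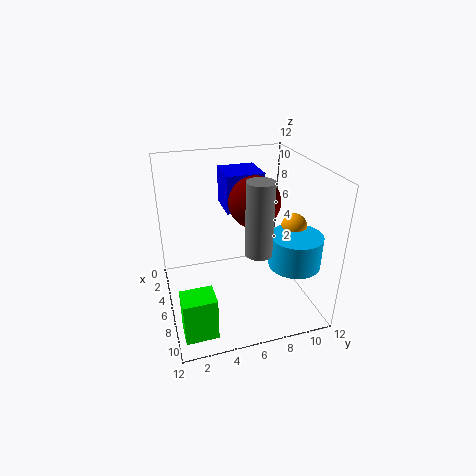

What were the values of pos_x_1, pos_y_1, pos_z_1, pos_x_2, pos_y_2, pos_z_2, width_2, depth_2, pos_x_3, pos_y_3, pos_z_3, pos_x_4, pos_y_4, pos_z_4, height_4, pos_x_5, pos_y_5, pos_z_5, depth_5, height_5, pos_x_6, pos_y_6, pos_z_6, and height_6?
pos_x_1 = 8, pos_y_1 = 10, pos_z_1 = 7.5, pos_x_2 = 3.5, pos_y_2 = 5, pos_z_2 = 8.5, width_2 = 3, depth_2 = 3, pos_x_3 = 7, pos_y_3 = 7, pos_z_3 = 9.5, pos_x_4 = 9.5, pos_y_4 = 6.5, pos_z_4 = 6.5, height_4 = 5.5, pos_x_5 = 9, pos_y_5 = 0.5, pos_z_5 = 0.5, depth_5 = 2.5, height_5 = 3.5, pos_x_6 = 9.5, pos_y_6 = 9.5, pos_z_6 = 5, height_6 = 2.5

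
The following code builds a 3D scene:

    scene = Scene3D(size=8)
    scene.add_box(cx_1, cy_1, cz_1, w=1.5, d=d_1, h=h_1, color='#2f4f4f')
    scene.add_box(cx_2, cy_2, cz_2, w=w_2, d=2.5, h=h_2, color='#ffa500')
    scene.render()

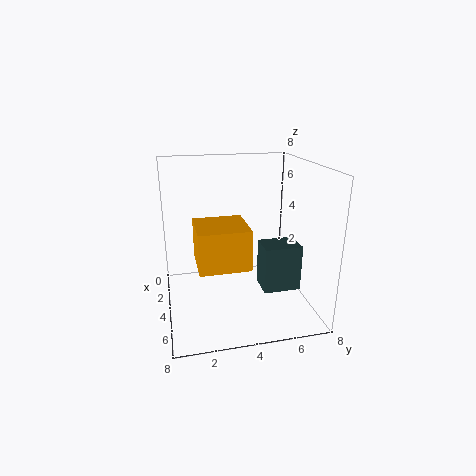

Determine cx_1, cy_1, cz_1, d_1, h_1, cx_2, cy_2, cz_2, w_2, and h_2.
cx_1 = 4.5; cy_1 = 5; cz_1 = 1.5; d_1 = 2; h_1 = 2.5; cx_2 = 4.5; cy_2 = 1.5; cz_2 = 3.5; w_2 = 2.5; h_2 = 2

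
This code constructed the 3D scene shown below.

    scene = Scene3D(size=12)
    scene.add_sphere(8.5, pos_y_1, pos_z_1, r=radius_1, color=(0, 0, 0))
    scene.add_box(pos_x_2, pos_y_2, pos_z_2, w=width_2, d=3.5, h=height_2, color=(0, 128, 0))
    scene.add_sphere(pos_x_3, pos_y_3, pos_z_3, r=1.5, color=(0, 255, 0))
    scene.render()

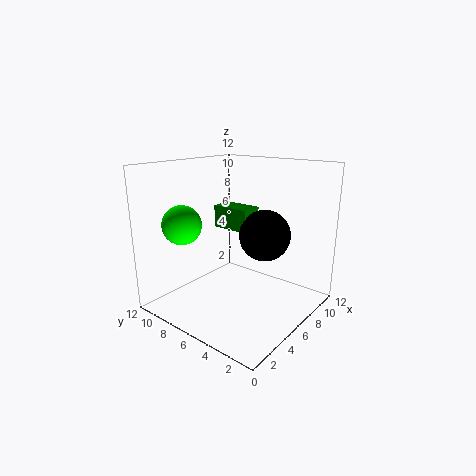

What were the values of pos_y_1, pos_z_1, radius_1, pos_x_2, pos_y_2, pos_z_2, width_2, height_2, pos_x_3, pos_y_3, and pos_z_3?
pos_y_1 = 5
pos_z_1 = 5.75
radius_1 = 2.25
pos_x_2 = 7.25
pos_y_2 = 6.25
pos_z_2 = 6
width_2 = 2
height_2 = 2
pos_x_3 = 1.75
pos_y_3 = 8
pos_z_3 = 7.75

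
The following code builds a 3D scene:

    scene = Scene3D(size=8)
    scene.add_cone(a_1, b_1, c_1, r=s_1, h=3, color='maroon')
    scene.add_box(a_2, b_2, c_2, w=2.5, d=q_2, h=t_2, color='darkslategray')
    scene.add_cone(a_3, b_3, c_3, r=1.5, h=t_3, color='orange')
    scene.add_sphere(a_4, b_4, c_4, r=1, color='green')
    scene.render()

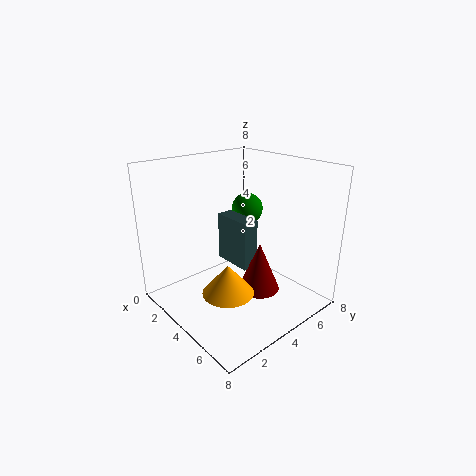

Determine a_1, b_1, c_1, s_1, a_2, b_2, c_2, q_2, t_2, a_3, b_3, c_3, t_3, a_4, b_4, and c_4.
a_1 = 4.25; b_1 = 5.5; c_1 = 0.25; s_1 = 1.25; a_2 = 1.25; b_2 = 4.75; c_2 = 1.5; q_2 = 1; t_2 = 3; a_3 = 4; b_3 = 3.25; c_3 = 0.75; t_3 = 1.75; a_4 = 1.75; b_4 = 6.75; c_4 = 4.5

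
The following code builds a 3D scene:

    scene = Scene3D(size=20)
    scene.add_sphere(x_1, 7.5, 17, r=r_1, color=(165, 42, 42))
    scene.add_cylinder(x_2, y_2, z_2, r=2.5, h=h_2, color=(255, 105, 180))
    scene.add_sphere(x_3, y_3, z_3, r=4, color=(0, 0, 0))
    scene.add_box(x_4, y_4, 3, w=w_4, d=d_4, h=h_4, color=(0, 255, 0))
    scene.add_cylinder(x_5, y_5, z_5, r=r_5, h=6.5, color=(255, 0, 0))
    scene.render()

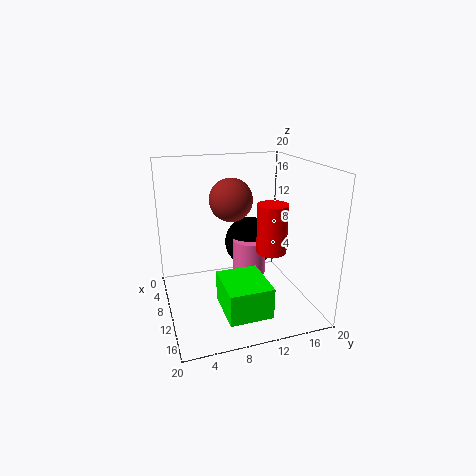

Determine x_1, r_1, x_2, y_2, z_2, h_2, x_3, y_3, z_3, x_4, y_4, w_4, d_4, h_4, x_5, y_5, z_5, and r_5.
x_1 = 15
r_1 = 2.5
x_2 = 6.5
y_2 = 13
z_2 = 2.5
h_2 = 5.5
x_3 = 4
y_3 = 14
z_3 = 6.5
x_4 = 13
y_4 = 6
w_4 = 6.5
d_4 = 5.5
h_4 = 4
x_5 = 13.5
y_5 = 13.5
z_5 = 9
r_5 = 2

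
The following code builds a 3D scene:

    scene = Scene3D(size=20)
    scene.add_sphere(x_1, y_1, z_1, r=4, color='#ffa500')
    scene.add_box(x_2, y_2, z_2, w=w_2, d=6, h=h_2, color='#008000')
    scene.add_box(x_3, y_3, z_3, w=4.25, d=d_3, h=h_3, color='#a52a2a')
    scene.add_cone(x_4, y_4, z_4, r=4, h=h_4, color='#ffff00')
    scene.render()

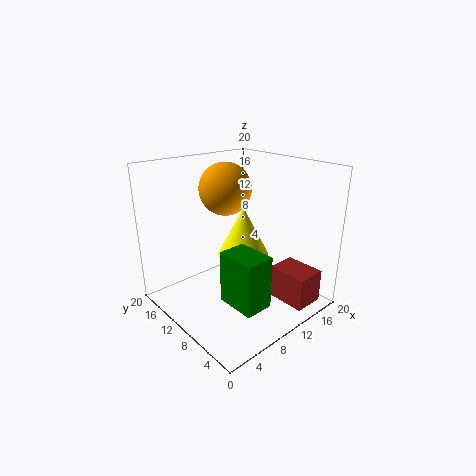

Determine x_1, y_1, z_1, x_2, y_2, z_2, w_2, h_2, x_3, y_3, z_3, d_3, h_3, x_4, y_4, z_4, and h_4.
x_1 = 12.75
y_1 = 16
z_1 = 15.25
x_2 = 7.5
y_2 = 5
z_2 = 0.5
w_2 = 4.25
h_2 = 7.75
x_3 = 12.5
y_3 = 0.5
z_3 = 1.75
d_3 = 5.5
h_3 = 4.5
x_4 = 14
y_4 = 13.25
z_4 = 5
h_4 = 7.75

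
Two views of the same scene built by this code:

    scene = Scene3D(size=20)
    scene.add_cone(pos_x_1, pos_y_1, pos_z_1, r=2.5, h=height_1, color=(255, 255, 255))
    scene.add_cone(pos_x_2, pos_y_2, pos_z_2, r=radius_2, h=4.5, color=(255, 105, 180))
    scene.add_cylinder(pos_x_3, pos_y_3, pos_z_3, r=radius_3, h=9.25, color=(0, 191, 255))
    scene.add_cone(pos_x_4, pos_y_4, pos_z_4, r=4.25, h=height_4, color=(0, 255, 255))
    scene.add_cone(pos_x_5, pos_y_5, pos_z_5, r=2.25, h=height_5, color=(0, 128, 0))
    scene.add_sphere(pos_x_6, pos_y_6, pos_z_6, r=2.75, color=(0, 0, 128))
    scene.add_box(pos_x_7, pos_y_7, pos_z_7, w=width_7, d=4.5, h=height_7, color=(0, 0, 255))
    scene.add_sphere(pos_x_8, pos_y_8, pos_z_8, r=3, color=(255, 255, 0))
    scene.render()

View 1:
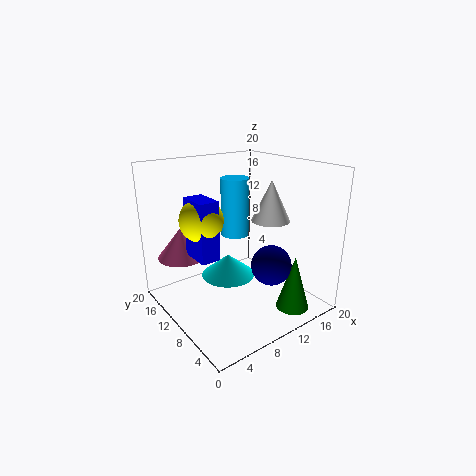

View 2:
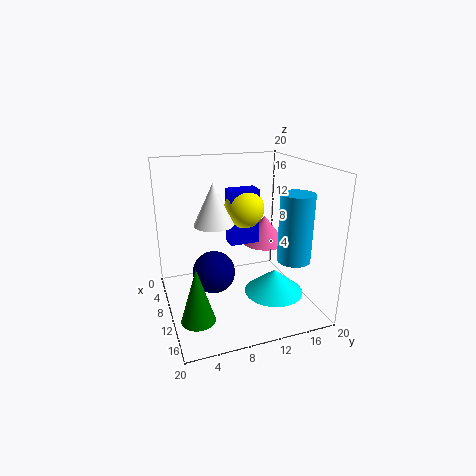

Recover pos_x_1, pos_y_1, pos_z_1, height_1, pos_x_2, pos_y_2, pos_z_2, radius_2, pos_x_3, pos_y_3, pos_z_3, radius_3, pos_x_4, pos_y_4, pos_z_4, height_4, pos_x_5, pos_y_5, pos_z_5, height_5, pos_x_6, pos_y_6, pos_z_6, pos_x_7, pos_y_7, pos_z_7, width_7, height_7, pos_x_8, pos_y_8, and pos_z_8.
pos_x_1 = 12.25; pos_y_1 = 6; pos_z_1 = 13.25; height_1 = 5.25; pos_x_2 = 4.5; pos_y_2 = 16.5; pos_z_2 = 6.25; radius_2 = 3.5; pos_x_3 = 14.25; pos_y_3 = 16.5; pos_z_3 = 7.5; radius_3 = 2.25; pos_x_4 = 11.75; pos_y_4 = 15; pos_z_4 = 1.5; height_4 = 3.5; pos_x_5 = 14.25; pos_y_5 = 3; pos_z_5 = 1; height_5 = 7.5; pos_x_6 = 12.5; pos_y_6 = 5.75; pos_z_6 = 6.75; pos_x_7 = 4.25; pos_y_7 = 10; pos_z_7 = 7.5; width_7 = 2.75; height_7 = 8.25; pos_x_8 = 5.75; pos_y_8 = 12.5; pos_z_8 = 12.75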